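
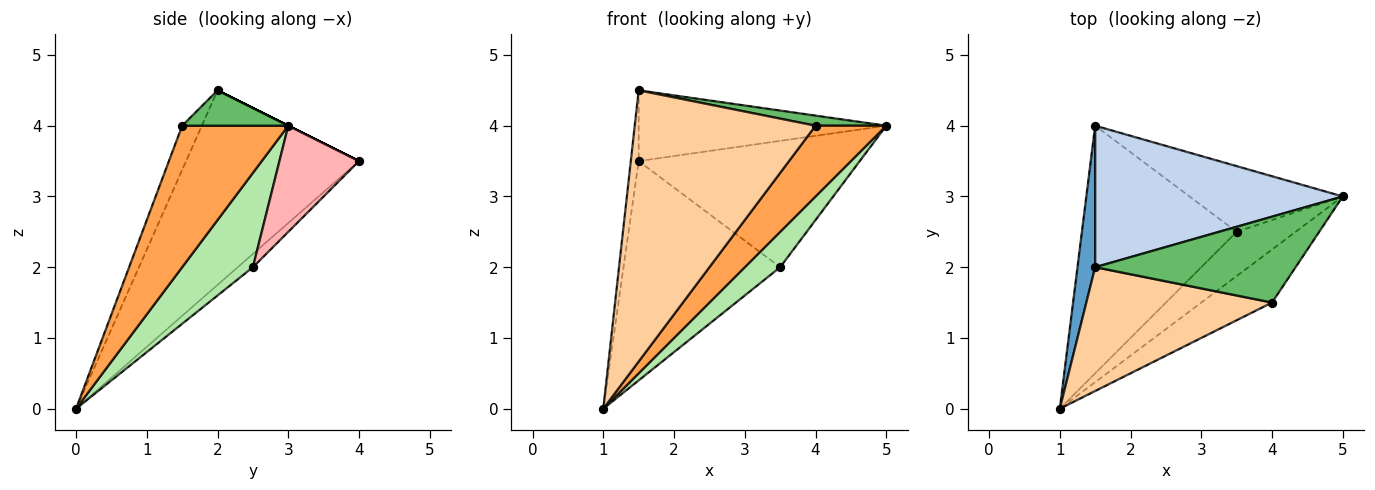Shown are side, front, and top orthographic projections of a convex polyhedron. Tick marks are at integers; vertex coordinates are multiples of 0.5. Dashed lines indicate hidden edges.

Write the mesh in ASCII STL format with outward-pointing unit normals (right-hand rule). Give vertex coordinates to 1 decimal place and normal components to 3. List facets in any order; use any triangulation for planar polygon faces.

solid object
 facet normal -0.995 0.045 0.090
  outer loop
   vertex 1.5 2.0 4.5
   vertex 1.5 4.0 3.5
   vertex 1.0 0.0 0.0
  endloop
 endfacet
 facet normal 0.000 0.447 0.894
  outer loop
   vertex 1.5 2.0 4.5
   vertex 5.0 3.0 4.0
   vertex 1.5 4.0 3.5
  endloop
 endfacet
 facet normal 0.768 -0.512 -0.384
  outer loop
   vertex 4.0 1.5 4.0
   vertex 1.0 0.0 0.0
   vertex 5.0 3.0 4.0
  endloop
 endfacet
 facet normal -0.098 -0.905 0.413
  outer loop
   vertex 4.0 1.5 4.0
   vertex 1.5 2.0 4.5
   vertex 1.0 0.0 0.0
  endloop
 endfacet
 facet normal 0.173 -0.115 0.978
  outer loop
   vertex 4.0 1.5 4.0
   vertex 5.0 3.0 4.0
   vertex 1.5 2.0 4.5
  endloop
 endfacet
 facet normal 0.781 -0.390 -0.488
  outer loop
   vertex 3.5 2.5 2.0
   vertex 5.0 3.0 4.0
   vertex 1.0 0.0 0.0
  endloop
 endfacet
 facet normal -0.064 0.662 -0.747
  outer loop
   vertex 3.5 2.5 2.0
   vertex 1.0 0.0 0.0
   vertex 1.5 4.0 3.5
  endloop
 endfacet
 facet normal 0.304 0.845 -0.439
  outer loop
   vertex 3.5 2.5 2.0
   vertex 1.5 4.0 3.5
   vertex 5.0 3.0 4.0
  endloop
 endfacet
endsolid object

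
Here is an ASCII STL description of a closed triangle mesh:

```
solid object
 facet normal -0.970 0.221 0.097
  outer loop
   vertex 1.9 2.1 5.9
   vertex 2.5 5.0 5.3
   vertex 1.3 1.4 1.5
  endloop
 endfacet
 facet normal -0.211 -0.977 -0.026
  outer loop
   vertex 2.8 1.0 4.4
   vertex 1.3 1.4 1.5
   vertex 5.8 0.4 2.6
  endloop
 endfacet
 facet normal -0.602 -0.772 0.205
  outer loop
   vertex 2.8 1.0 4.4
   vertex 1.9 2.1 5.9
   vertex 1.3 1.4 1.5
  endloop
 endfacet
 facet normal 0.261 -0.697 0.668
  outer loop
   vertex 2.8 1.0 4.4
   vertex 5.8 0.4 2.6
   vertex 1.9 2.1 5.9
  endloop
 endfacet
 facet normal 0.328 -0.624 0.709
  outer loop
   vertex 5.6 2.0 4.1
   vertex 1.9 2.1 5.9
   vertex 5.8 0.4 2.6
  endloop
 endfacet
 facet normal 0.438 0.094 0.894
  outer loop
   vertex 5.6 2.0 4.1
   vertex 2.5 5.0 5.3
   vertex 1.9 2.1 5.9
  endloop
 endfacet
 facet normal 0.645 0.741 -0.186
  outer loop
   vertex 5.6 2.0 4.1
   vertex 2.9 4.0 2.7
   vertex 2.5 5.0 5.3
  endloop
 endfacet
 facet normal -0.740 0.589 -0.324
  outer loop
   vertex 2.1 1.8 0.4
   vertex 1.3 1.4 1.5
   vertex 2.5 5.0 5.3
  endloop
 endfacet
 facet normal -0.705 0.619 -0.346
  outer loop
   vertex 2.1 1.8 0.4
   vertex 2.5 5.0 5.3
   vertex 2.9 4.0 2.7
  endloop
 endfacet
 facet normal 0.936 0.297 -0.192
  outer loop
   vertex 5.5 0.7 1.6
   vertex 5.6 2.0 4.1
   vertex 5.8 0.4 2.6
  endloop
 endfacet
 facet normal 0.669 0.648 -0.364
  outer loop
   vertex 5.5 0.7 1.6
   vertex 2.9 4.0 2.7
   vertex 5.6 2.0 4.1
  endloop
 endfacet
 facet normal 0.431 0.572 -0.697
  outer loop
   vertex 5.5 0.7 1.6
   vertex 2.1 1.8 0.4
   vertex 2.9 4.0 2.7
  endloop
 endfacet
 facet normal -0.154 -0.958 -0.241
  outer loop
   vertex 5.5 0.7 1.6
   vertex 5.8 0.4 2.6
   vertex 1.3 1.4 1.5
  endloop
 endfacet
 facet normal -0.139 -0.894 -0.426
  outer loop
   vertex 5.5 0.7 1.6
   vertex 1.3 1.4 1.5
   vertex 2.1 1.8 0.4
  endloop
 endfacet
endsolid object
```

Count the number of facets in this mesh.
14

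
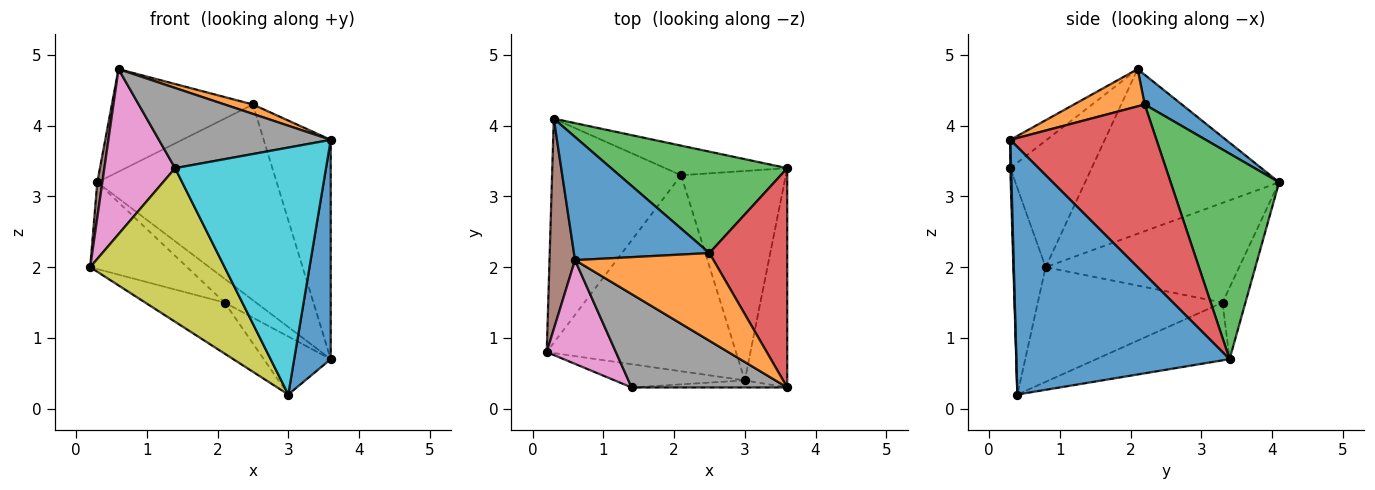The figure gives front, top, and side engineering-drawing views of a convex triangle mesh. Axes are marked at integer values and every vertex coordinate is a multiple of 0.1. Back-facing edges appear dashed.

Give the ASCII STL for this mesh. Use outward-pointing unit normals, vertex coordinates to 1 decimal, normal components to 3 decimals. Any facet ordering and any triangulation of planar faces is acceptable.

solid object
 facet normal 0.972 -0.167 -0.167
  outer loop
   vertex 3.0 0.4 0.2
   vertex 3.6 3.4 0.7
   vertex 3.6 0.3 3.8
  endloop
 endfacet
 facet normal -0.584 0.293 -0.757
  outer loop
   vertex 2.1 3.3 1.5
   vertex 0.2 0.8 2.0
   vertex 0.3 4.1 3.2
  endloop
 endfacet
 facet normal -0.416 0.570 -0.709
  outer loop
   vertex 2.1 3.3 1.5
   vertex 0.3 4.1 3.2
   vertex 3.6 3.4 0.7
  endloop
 endfacet
 facet normal -0.506 0.217 -0.835
  outer loop
   vertex 2.1 3.3 1.5
   vertex 3.0 0.4 0.2
   vertex 0.2 0.8 2.0
  endloop
 endfacet
 facet normal -0.470 0.236 -0.851
  outer loop
   vertex 2.1 3.3 1.5
   vertex 3.6 3.4 0.7
   vertex 3.0 0.4 0.2
  endloop
 endfacet
 facet normal -0.988 -0.026 0.153
  outer loop
   vertex 0.6 2.1 4.8
   vertex 0.3 4.1 3.2
   vertex 0.2 0.8 2.0
  endloop
 endfacet
 facet normal -0.698 -0.607 0.381
  outer loop
   vertex 1.4 0.3 3.4
   vertex 0.6 2.1 4.8
   vertex 0.2 0.8 2.0
  endloop
 endfacet
 facet normal -0.137 -0.645 0.752
  outer loop
   vertex 1.4 0.3 3.4
   vertex 3.6 0.3 3.8
   vertex 0.6 2.1 4.8
  endloop
 endfacet
 facet normal -0.231 -0.962 -0.146
  outer loop
   vertex 1.4 0.3 3.4
   vertex 0.2 0.8 2.0
   vertex 3.0 0.4 0.2
  endloop
 endfacet
 facet normal 0.005 -1.000 -0.029
  outer loop
   vertex 1.4 0.3 3.4
   vertex 3.0 0.4 0.2
   vertex 3.6 0.3 3.8
  endloop
 endfacet
 facet normal 0.166 0.631 0.758
  outer loop
   vertex 2.5 2.2 4.3
   vertex 0.3 4.1 3.2
   vertex 0.6 2.1 4.8
  endloop
 endfacet
 facet normal 0.258 -0.103 0.961
  outer loop
   vertex 2.5 2.2 4.3
   vertex 0.6 2.1 4.8
   vertex 3.6 0.3 3.8
  endloop
 endfacet
 facet normal 0.473 0.782 0.405
  outer loop
   vertex 2.5 2.2 4.3
   vertex 3.6 3.4 0.7
   vertex 0.3 4.1 3.2
  endloop
 endfacet
 facet normal 0.839 0.385 0.385
  outer loop
   vertex 2.5 2.2 4.3
   vertex 3.6 0.3 3.8
   vertex 3.6 3.4 0.7
  endloop
 endfacet
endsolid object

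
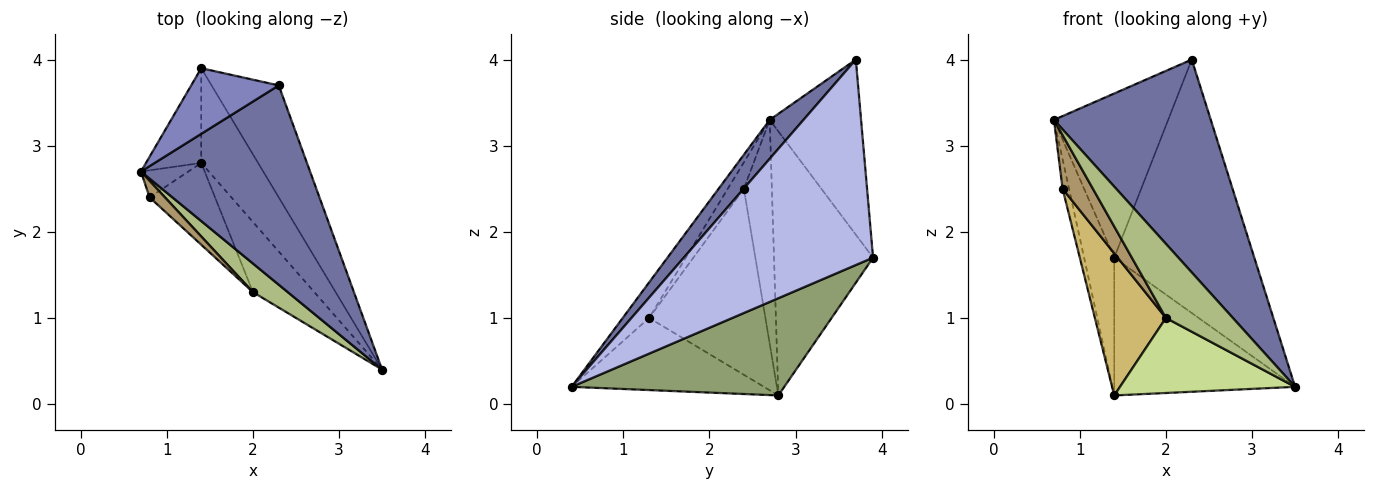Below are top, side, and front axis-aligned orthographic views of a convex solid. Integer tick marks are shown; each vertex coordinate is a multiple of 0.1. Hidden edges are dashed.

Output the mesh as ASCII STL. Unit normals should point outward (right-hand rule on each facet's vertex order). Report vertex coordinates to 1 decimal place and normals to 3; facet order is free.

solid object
 facet normal 0.155 -0.721 0.675
  outer loop
   vertex 2.3 3.7 4.0
   vertex 0.7 2.7 3.3
   vertex 3.5 0.4 0.2
  endloop
 endfacet
 facet normal -0.596 0.745 0.298
  outer loop
   vertex 1.4 3.9 1.7
   vertex 0.7 2.7 3.3
   vertex 2.3 3.7 4.0
  endloop
 endfacet
 facet normal -0.938 0.285 -0.196
  outer loop
   vertex 1.4 3.9 1.7
   vertex 1.4 2.8 0.1
   vertex 0.7 2.7 3.3
  endloop
 endfacet
 facet normal 0.777 0.575 -0.254
  outer loop
   vertex 1.4 3.9 1.7
   vertex 2.3 3.7 4.0
   vertex 3.5 0.4 0.2
  endloop
 endfacet
 facet normal 0.696 0.592 -0.407
  outer loop
   vertex 1.4 3.9 1.7
   vertex 3.5 0.4 0.2
   vertex 1.4 2.8 0.1
  endloop
 endfacet
 facet normal -0.345 -0.876 0.338
  outer loop
   vertex 2.0 1.3 1.0
   vertex 3.5 0.4 0.2
   vertex 0.7 2.7 3.3
  endloop
 endfacet
 facet normal -0.626 -0.570 -0.532
  outer loop
   vertex 2.0 1.3 1.0
   vertex 1.4 2.8 0.1
   vertex 3.5 0.4 0.2
  endloop
 endfacet
 facet normal -0.954 0.220 -0.202
  outer loop
   vertex 0.8 2.4 2.5
   vertex 0.7 2.7 3.3
   vertex 1.4 2.8 0.1
  endloop
 endfacet
 facet normal -0.452 -0.852 0.263
  outer loop
   vertex 0.8 2.4 2.5
   vertex 2.0 1.3 1.0
   vertex 0.7 2.7 3.3
  endloop
 endfacet
 facet normal -0.817 -0.499 -0.288
  outer loop
   vertex 0.8 2.4 2.5
   vertex 1.4 2.8 0.1
   vertex 2.0 1.3 1.0
  endloop
 endfacet
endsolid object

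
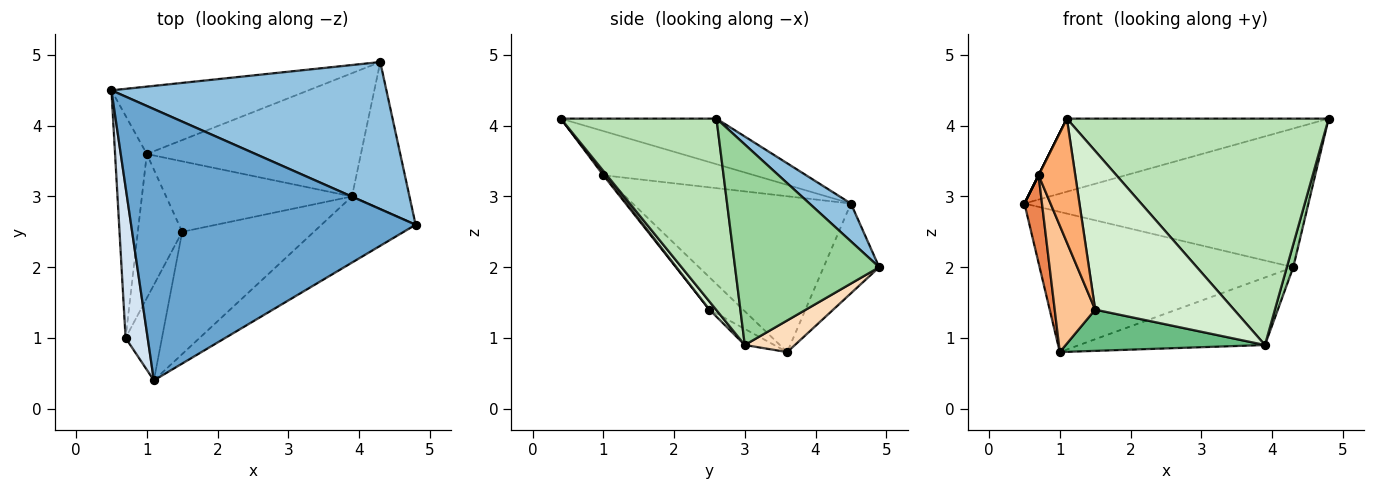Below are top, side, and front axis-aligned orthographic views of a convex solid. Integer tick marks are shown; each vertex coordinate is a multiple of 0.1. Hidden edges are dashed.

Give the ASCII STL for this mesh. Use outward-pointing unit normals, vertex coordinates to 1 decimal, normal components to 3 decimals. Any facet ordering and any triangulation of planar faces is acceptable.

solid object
 facet normal -0.153 0.257 0.954
  outer loop
   vertex 1.1 0.4 4.1
   vertex 4.8 2.6 4.1
   vertex 0.5 4.5 2.9
  endloop
 endfacet
 facet normal 0.100 0.683 0.724
  outer loop
   vertex 4.3 4.9 2.0
   vertex 0.5 4.5 2.9
   vertex 4.8 2.6 4.1
  endloop
 endfacet
 facet normal -0.194 0.884 -0.425
  outer loop
   vertex 4.3 4.9 2.0
   vertex 1.0 3.6 0.8
   vertex 0.5 4.5 2.9
  endloop
 endfacet
 facet normal -0.894 0.000 0.447
  outer loop
   vertex 0.7 1.0 3.3
   vertex 1.1 0.4 4.1
   vertex 0.5 4.5 2.9
  endloop
 endfacet
 facet normal -0.977 -0.079 -0.199
  outer loop
   vertex 0.7 1.0 3.3
   vertex 0.5 4.5 2.9
   vertex 1.0 3.6 0.8
  endloop
 endfacet
 facet normal 0.034 -0.791 -0.610
  outer loop
   vertex 1.5 2.5 1.4
   vertex 1.1 0.4 4.1
   vertex 0.7 1.0 3.3
  endloop
 endfacet
 facet normal -0.481 -0.578 -0.659
  outer loop
   vertex 1.5 2.5 1.4
   vertex 0.7 1.0 3.3
   vertex 1.0 3.6 0.8
  endloop
 endfacet
 facet normal 0.129 0.476 -0.870
  outer loop
   vertex 3.9 3.0 0.9
   vertex 1.0 3.6 0.8
   vertex 4.3 4.9 2.0
  endloop
 endfacet
 facet normal -0.074 -0.503 -0.861
  outer loop
   vertex 3.9 3.0 0.9
   vertex 1.5 2.5 1.4
   vertex 1.0 3.6 0.8
  endloop
 endfacet
 facet normal 0.960 -0.043 -0.275
  outer loop
   vertex 3.9 3.0 0.9
   vertex 4.3 4.9 2.0
   vertex 4.8 2.6 4.1
  endloop
 endfacet
 facet normal 0.496 -0.834 -0.244
  outer loop
   vertex 3.9 3.0 0.9
   vertex 4.8 2.6 4.1
   vertex 1.1 0.4 4.1
  endloop
 endfacet
 facet normal 0.038 -0.791 -0.610
  outer loop
   vertex 3.9 3.0 0.9
   vertex 1.1 0.4 4.1
   vertex 1.5 2.5 1.4
  endloop
 endfacet
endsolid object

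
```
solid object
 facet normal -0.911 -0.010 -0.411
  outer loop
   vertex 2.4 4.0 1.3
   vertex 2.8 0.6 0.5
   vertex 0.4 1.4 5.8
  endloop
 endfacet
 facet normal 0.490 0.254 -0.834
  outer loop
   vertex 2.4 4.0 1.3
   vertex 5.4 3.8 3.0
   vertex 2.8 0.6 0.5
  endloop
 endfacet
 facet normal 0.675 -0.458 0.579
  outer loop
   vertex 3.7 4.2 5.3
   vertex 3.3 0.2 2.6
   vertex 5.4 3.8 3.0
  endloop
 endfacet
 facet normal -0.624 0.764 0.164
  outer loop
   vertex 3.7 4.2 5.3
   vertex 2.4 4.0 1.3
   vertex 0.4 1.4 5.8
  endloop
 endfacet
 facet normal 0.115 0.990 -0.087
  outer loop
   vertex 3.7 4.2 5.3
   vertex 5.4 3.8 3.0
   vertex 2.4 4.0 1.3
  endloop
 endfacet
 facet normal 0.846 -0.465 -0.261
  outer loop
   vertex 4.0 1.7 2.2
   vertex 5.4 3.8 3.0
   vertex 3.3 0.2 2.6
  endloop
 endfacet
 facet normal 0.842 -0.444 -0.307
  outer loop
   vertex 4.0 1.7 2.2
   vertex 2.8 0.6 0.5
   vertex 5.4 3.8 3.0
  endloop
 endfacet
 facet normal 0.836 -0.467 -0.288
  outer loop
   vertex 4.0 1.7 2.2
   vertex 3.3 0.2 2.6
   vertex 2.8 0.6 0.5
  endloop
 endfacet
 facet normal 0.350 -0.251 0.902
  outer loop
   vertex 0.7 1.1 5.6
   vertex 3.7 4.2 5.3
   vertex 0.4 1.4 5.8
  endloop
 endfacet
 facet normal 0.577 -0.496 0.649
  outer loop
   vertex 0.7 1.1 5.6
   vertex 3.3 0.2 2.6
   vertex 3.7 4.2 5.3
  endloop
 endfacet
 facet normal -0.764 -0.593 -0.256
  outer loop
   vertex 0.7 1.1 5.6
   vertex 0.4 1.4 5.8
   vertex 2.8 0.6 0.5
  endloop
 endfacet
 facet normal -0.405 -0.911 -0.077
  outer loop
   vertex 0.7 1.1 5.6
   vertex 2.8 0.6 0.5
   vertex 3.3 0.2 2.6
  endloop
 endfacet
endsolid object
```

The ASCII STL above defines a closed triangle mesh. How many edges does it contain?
18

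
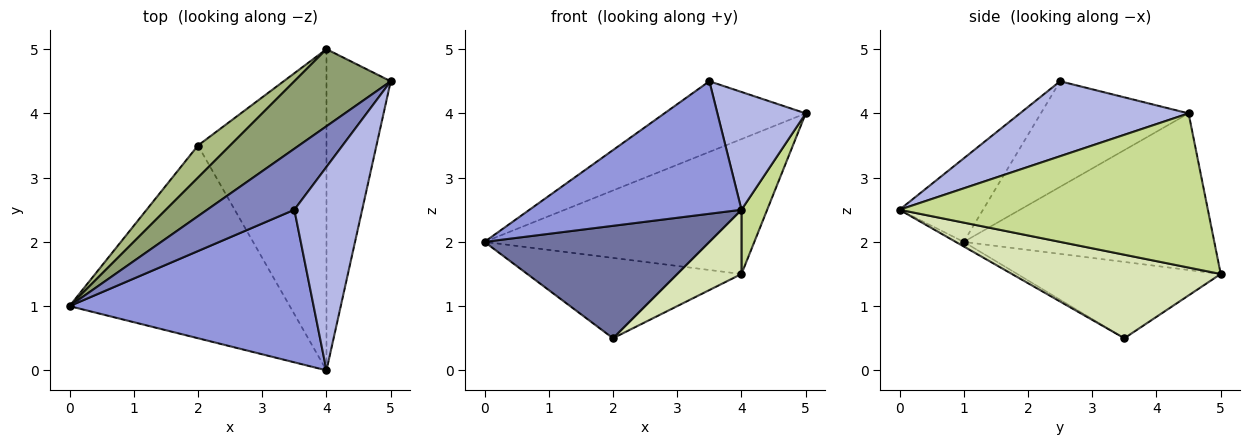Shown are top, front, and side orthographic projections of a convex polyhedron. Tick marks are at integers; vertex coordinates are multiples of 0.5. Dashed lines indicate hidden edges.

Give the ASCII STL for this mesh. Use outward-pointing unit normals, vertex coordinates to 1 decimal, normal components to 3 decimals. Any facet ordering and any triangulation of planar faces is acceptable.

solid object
 facet normal -0.018 -0.504 -0.864
  outer loop
   vertex 2.0 3.5 0.5
   vertex 4.0 0.0 2.5
   vertex 0.0 1.0 2.0
  endloop
 endfacet
 facet normal -0.620 0.594 0.513
  outer loop
   vertex 3.5 2.5 4.5
   vertex 5.0 4.5 4.0
   vertex 0.0 1.0 2.0
  endloop
 endfacet
 facet normal -0.250 -0.635 0.731
  outer loop
   vertex 3.5 2.5 4.5
   vertex 0.0 1.0 2.0
   vertex 4.0 0.0 2.5
  endloop
 endfacet
 facet normal 0.691 -0.362 0.625
  outer loop
   vertex 3.5 2.5 4.5
   vertex 4.0 0.0 2.5
   vertex 5.0 4.5 4.0
  endloop
 endfacet
 facet normal -0.628 0.676 0.386
  outer loop
   vertex 4.0 5.0 1.5
   vertex 0.0 1.0 2.0
   vertex 5.0 4.5 4.0
  endloop
 endfacet
 facet normal -0.661 0.696 0.279
  outer loop
   vertex 4.0 5.0 1.5
   vertex 2.0 3.5 0.5
   vertex 0.0 1.0 2.0
  endloop
 endfacet
 facet normal 0.920 -0.077 -0.383
  outer loop
   vertex 4.0 5.0 1.5
   vertex 5.0 4.5 4.0
   vertex 4.0 0.0 2.5
  endloop
 endfacet
 facet normal 0.537 -0.165 -0.827
  outer loop
   vertex 4.0 5.0 1.5
   vertex 4.0 0.0 2.5
   vertex 2.0 3.5 0.5
  endloop
 endfacet
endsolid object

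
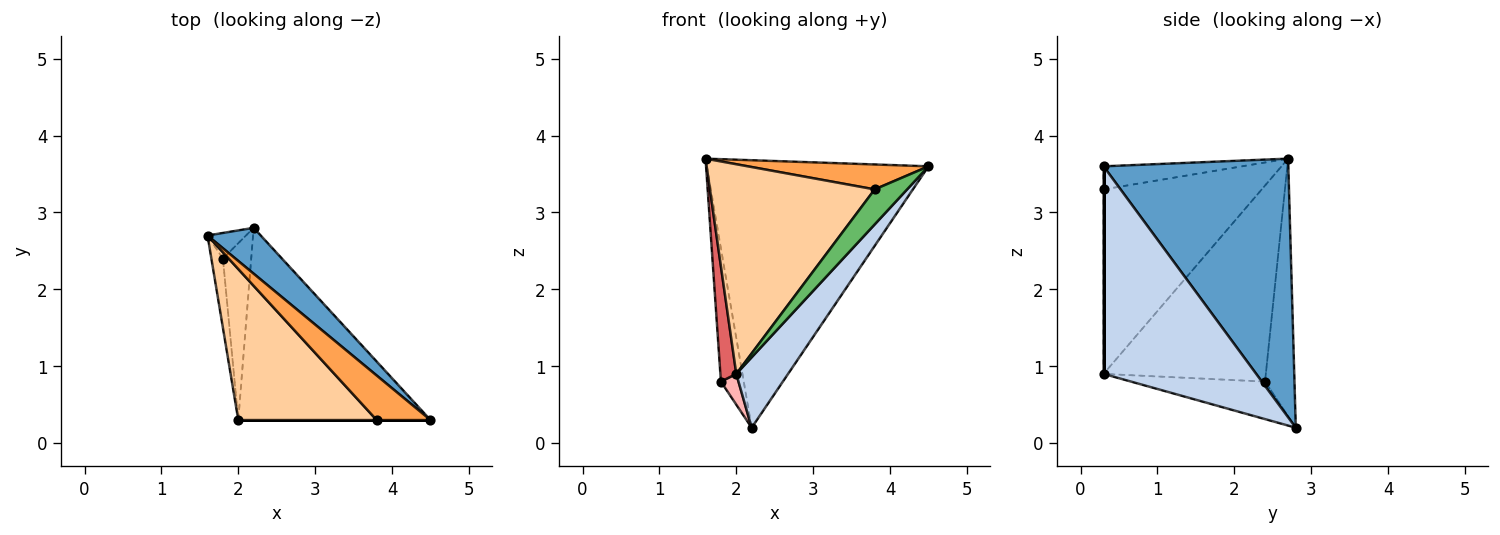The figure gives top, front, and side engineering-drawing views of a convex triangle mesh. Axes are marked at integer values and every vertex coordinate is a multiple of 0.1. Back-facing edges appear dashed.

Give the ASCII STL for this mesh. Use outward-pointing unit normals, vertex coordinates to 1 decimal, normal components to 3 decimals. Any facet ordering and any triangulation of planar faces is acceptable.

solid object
 facet normal 0.635 0.762 0.131
  outer loop
   vertex 2.2 2.8 0.2
   vertex 1.6 2.7 3.7
   vertex 4.5 0.3 3.6
  endloop
 endfacet
 facet normal 0.712 -0.242 -0.659
  outer loop
   vertex 2.0 0.3 0.9
   vertex 2.2 2.8 0.2
   vertex 4.5 0.3 3.6
  endloop
 endfacet
 facet normal -0.350 -0.457 0.817
  outer loop
   vertex 3.8 0.3 3.3
   vertex 4.5 0.3 3.6
   vertex 1.6 2.7 3.7
  endloop
 endfacet
 facet normal -0.615 -0.640 0.461
  outer loop
   vertex 3.8 0.3 3.3
   vertex 1.6 2.7 3.7
   vertex 2.0 0.3 0.9
  endloop
 endfacet
 facet normal 0.000 -1.000 0.000
  outer loop
   vertex 3.8 0.3 3.3
   vertex 2.0 0.3 0.9
   vertex 4.5 0.3 3.6
  endloop
 endfacet
 facet normal -0.785 0.609 -0.117
  outer loop
   vertex 1.8 2.4 0.8
   vertex 1.6 2.7 3.7
   vertex 2.2 2.8 0.2
  endloop
 endfacet
 facet normal -0.994 -0.097 -0.058
  outer loop
   vertex 1.8 2.4 0.8
   vertex 2.0 0.3 0.9
   vertex 1.6 2.7 3.7
  endloop
 endfacet
 facet normal -0.794 -0.104 -0.599
  outer loop
   vertex 1.8 2.4 0.8
   vertex 2.2 2.8 0.2
   vertex 2.0 0.3 0.9
  endloop
 endfacet
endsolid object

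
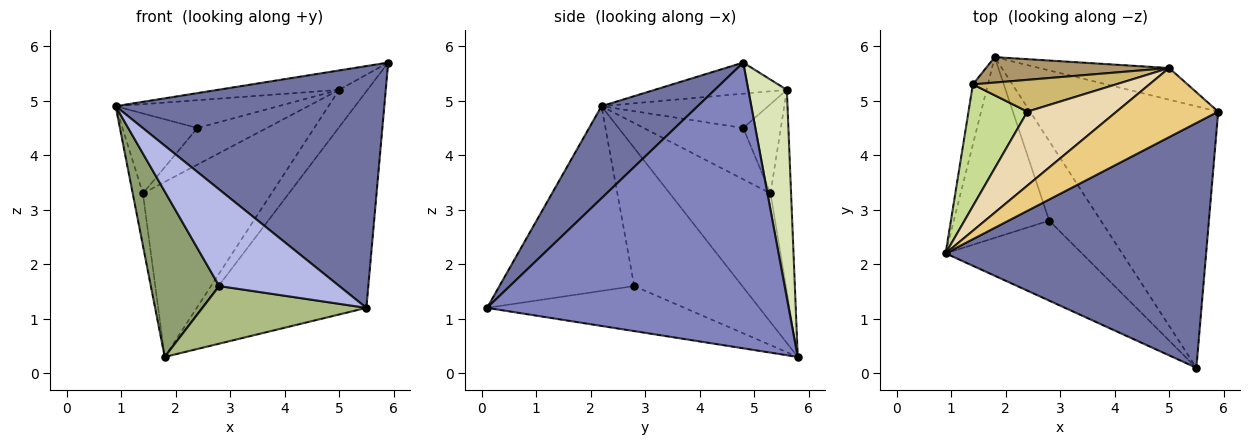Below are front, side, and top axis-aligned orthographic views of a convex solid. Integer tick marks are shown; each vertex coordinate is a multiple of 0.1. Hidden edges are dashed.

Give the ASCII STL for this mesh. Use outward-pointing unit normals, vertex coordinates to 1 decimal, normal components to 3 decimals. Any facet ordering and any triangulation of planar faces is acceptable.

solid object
 facet normal 0.244 -0.681 0.690
  outer loop
   vertex 5.5 0.1 1.2
   vertex 5.9 4.8 5.7
   vertex 0.9 2.2 4.9
  endloop
 endfacet
 facet normal 0.760 0.414 -0.500
  outer loop
   vertex 1.8 5.8 0.3
   vertex 5.9 4.8 5.7
   vertex 5.5 0.1 1.2
  endloop
 endfacet
 facet normal -0.988 0.100 -0.115
  outer loop
   vertex 1.4 5.3 3.3
   vertex 1.8 5.8 0.3
   vertex 0.9 2.2 4.9
  endloop
 endfacet
 facet normal -0.654 -0.583 -0.483
  outer loop
   vertex 2.8 2.8 1.6
   vertex 5.5 0.1 1.2
   vertex 0.9 2.2 4.9
  endloop
 endfacet
 facet normal -0.730 -0.462 -0.504
  outer loop
   vertex 2.8 2.8 1.6
   vertex 0.9 2.2 4.9
   vertex 1.8 5.8 0.3
  endloop
 endfacet
 facet normal -0.577 -0.479 -0.662
  outer loop
   vertex 2.8 2.8 1.6
   vertex 1.8 5.8 0.3
   vertex 5.5 0.1 1.2
  endloop
 endfacet
 facet normal -0.589 0.444 0.676
  outer loop
   vertex 2.4 4.8 4.5
   vertex 1.4 5.3 3.3
   vertex 0.9 2.2 4.9
  endloop
 endfacet
 facet normal 0.720 0.530 -0.449
  outer loop
   vertex 5.0 5.6 5.2
   vertex 5.9 4.8 5.7
   vertex 1.8 5.8 0.3
  endloop
 endfacet
 facet normal -0.156 0.977 0.142
  outer loop
   vertex 5.0 5.6 5.2
   vertex 1.8 5.8 0.3
   vertex 1.4 5.3 3.3
  endloop
 endfacet
 facet normal -0.378 0.699 0.607
  outer loop
   vertex 5.0 5.6 5.2
   vertex 1.4 5.3 3.3
   vertex 2.4 4.8 4.5
  endloop
 endfacet
 facet normal -0.283 0.259 0.924
  outer loop
   vertex 5.0 5.6 5.2
   vertex 0.9 2.2 4.9
   vertex 5.9 4.8 5.7
  endloop
 endfacet
 facet normal -0.339 0.331 0.881
  outer loop
   vertex 5.0 5.6 5.2
   vertex 2.4 4.8 4.5
   vertex 0.9 2.2 4.9
  endloop
 endfacet
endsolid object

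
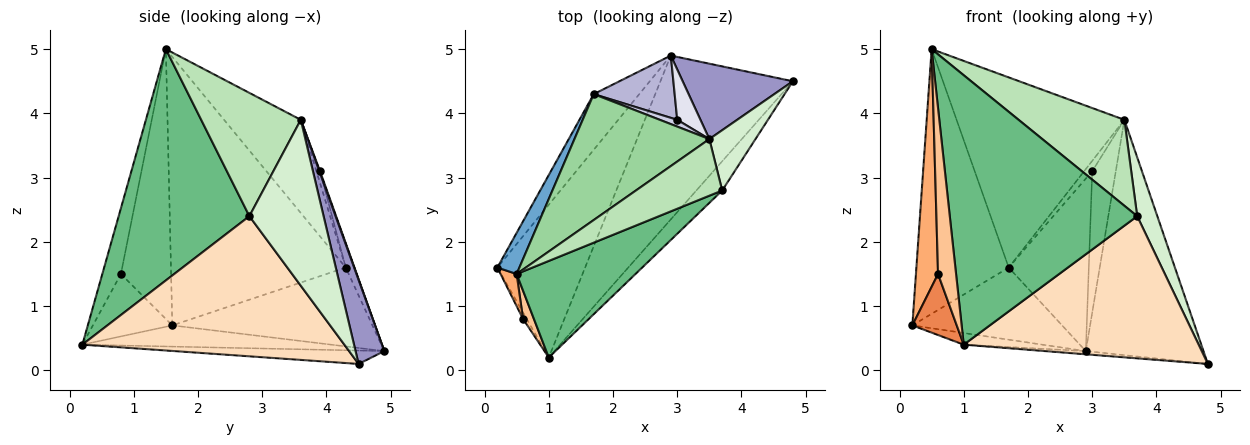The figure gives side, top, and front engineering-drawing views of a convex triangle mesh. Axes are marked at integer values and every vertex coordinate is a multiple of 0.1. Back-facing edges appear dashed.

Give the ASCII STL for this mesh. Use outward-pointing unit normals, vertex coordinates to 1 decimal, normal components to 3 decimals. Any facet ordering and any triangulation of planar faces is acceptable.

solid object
 facet normal -0.882 0.466 0.072
  outer loop
   vertex 1.7 4.3 1.6
   vertex 0.2 1.6 0.7
   vertex 0.5 1.5 5.0
  endloop
 endfacet
 facet normal -0.234 0.074 -0.969
  outer loop
   vertex 2.9 4.9 0.3
   vertex 1.0 0.2 0.4
   vertex 0.2 1.6 0.7
  endloop
 endfacet
 facet normal -0.101 0.020 -0.995
  outer loop
   vertex 2.9 4.9 0.3
   vertex 4.8 4.5 0.1
   vertex 1.0 0.2 0.4
  endloop
 endfacet
 facet normal -0.727 0.544 -0.420
  outer loop
   vertex 2.9 4.9 0.3
   vertex 0.2 1.6 0.7
   vertex 1.7 4.3 1.6
  endloop
 endfacet
 facet normal -0.872 -0.487 -0.051
  outer loop
   vertex 0.6 0.8 1.5
   vertex 0.2 1.6 0.7
   vertex 1.0 0.2 0.4
  endloop
 endfacet
 facet normal -0.914 -0.403 0.054
  outer loop
   vertex 0.6 0.8 1.5
   vertex 0.5 1.5 5.0
   vertex 0.2 1.6 0.7
  endloop
 endfacet
 facet normal -0.713 -0.691 0.118
  outer loop
   vertex 0.6 0.8 1.5
   vertex 1.0 0.2 0.4
   vertex 0.5 1.5 5.0
  endloop
 endfacet
 facet normal 0.738 -0.661 -0.136
  outer loop
   vertex 3.7 2.8 2.4
   vertex 1.0 0.2 0.4
   vertex 4.8 4.5 0.1
  endloop
 endfacet
 facet normal 0.549 -0.787 0.282
  outer loop
   vertex 3.7 2.8 2.4
   vertex 0.5 1.5 5.0
   vertex 1.0 0.2 0.4
  endloop
 endfacet
 facet normal -0.356 0.779 0.516
  outer loop
   vertex 3.5 3.6 3.9
   vertex 1.7 4.3 1.6
   vertex 0.5 1.5 5.0
  endloop
 endfacet
 facet normal 0.618 -0.656 0.433
  outer loop
   vertex 3.5 3.6 3.9
   vertex 0.5 1.5 5.0
   vertex 3.7 2.8 2.4
  endloop
 endfacet
 facet normal 0.932 -0.253 0.259
  outer loop
   vertex 3.5 3.6 3.9
   vertex 3.7 2.8 2.4
   vertex 4.8 4.5 0.1
  endloop
 endfacet
 facet normal 0.227 0.928 0.297
  outer loop
   vertex 3.5 3.6 3.9
   vertex 4.8 4.5 0.1
   vertex 2.9 4.9 0.3
  endloop
 endfacet
 facet normal -0.102 0.936 0.338
  outer loop
   vertex 3.0 3.9 3.1
   vertex 2.9 4.9 0.3
   vertex 1.7 4.3 1.6
  endloop
 endfacet
 facet normal -0.351 0.783 0.513
  outer loop
   vertex 3.0 3.9 3.1
   vertex 1.7 4.3 1.6
   vertex 3.5 3.6 3.9
  endloop
 endfacet
 facet normal 0.029 0.942 0.335
  outer loop
   vertex 3.0 3.9 3.1
   vertex 3.5 3.6 3.9
   vertex 2.9 4.9 0.3
  endloop
 endfacet
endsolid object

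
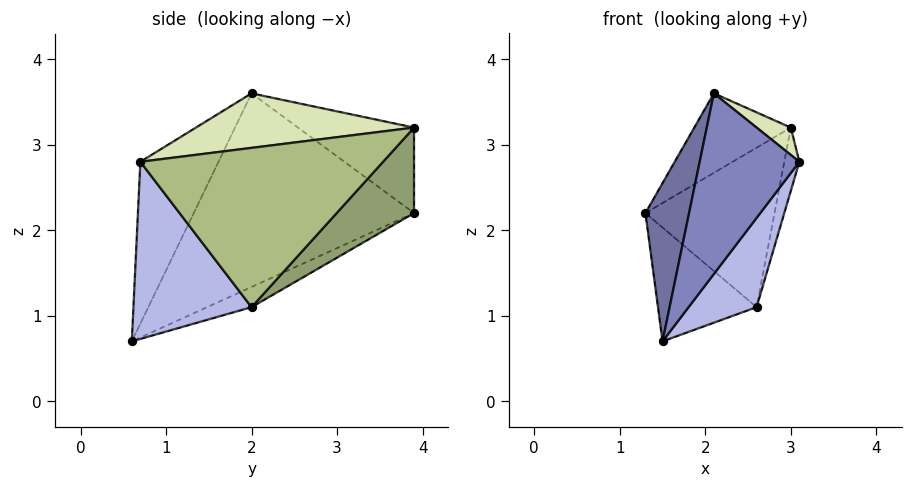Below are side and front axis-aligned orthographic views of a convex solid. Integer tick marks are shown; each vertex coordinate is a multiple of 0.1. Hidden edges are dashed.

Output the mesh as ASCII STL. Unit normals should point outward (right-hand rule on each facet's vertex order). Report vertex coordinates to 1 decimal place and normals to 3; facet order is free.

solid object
 facet normal -0.940 -0.186 0.285
  outer loop
   vertex 2.1 2.0 3.6
   vertex 1.3 3.9 2.2
   vertex 1.5 0.6 0.7
  endloop
 endfacet
 facet normal -0.550 -0.702 0.453
  outer loop
   vertex 2.1 2.0 3.6
   vertex 1.5 0.6 0.7
   vertex 3.1 0.7 2.8
  endloop
 endfacet
 facet normal -0.179 0.398 -0.900
  outer loop
   vertex 2.6 2.0 1.1
   vertex 1.5 0.6 0.7
   vertex 1.3 3.9 2.2
  endloop
 endfacet
 facet normal 0.731 -0.421 -0.537
  outer loop
   vertex 2.6 2.0 1.1
   vertex 3.1 0.7 2.8
   vertex 1.5 0.6 0.7
  endloop
 endfacet
 facet normal 0.387 0.646 -0.658
  outer loop
   vertex 3.0 3.9 3.2
   vertex 2.6 2.0 1.1
   vertex 1.3 3.9 2.2
  endloop
 endfacet
 facet normal 0.969 0.060 -0.239
  outer loop
   vertex 3.0 3.9 3.2
   vertex 3.1 0.7 2.8
   vertex 2.6 2.0 1.1
  endloop
 endfacet
 facet normal -0.467 0.389 0.794
  outer loop
   vertex 3.0 3.9 3.2
   vertex 1.3 3.9 2.2
   vertex 2.1 2.0 3.6
  endloop
 endfacet
 facet normal 0.551 -0.086 0.830
  outer loop
   vertex 3.0 3.9 3.2
   vertex 2.1 2.0 3.6
   vertex 3.1 0.7 2.8
  endloop
 endfacet
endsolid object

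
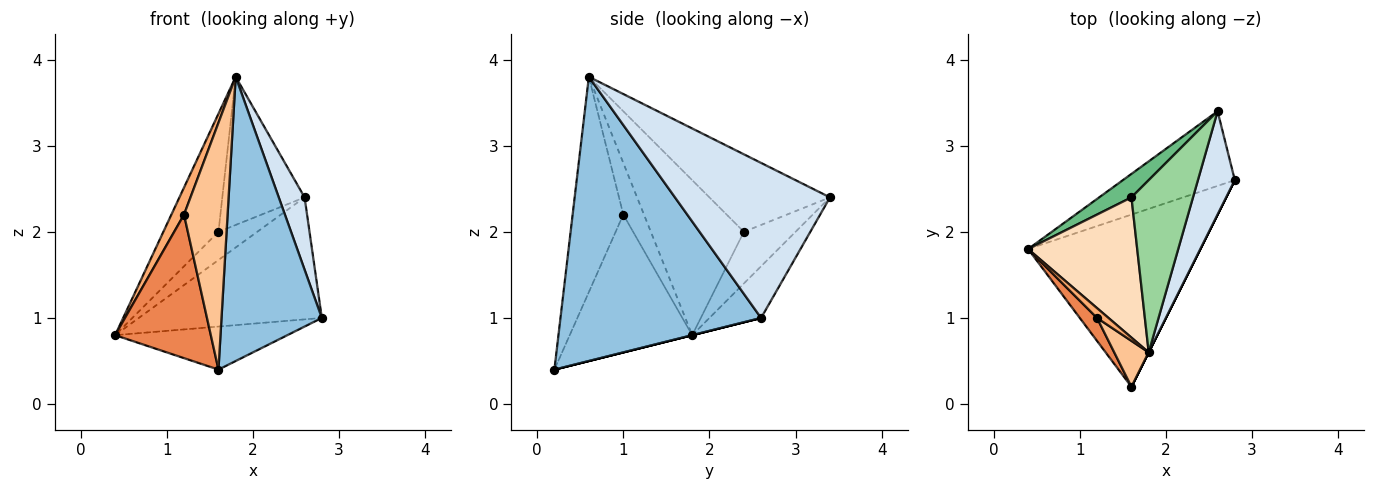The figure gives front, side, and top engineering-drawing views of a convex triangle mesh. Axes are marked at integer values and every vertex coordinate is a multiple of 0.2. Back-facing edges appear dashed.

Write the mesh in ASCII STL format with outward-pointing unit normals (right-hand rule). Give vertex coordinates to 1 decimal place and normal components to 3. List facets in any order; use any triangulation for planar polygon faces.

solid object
 facet normal 0.000 0.243 -0.970
  outer loop
   vertex 1.6 0.2 0.4
   vertex 0.4 1.8 0.8
   vertex 2.8 2.6 1.0
  endloop
 endfacet
 facet normal 0.894 -0.447 0.000
  outer loop
   vertex 1.8 0.6 3.8
   vertex 1.6 0.2 0.4
   vertex 2.8 2.6 1.0
  endloop
 endfacet
 facet normal -0.234 0.829 -0.507
  outer loop
   vertex 2.6 3.4 2.4
   vertex 2.8 2.6 1.0
   vertex 0.4 1.8 0.8
  endloop
 endfacet
 facet normal 0.960 -0.160 0.229
  outer loop
   vertex 2.6 3.4 2.4
   vertex 1.8 0.6 3.8
   vertex 2.8 2.6 1.0
  endloop
 endfacet
 facet normal -0.784 -0.613 0.098
  outer loop
   vertex 1.2 1.0 2.2
   vertex 0.4 1.8 0.8
   vertex 1.6 0.2 0.4
  endloop
 endfacet
 facet normal -0.838 -0.512 0.186
  outer loop
   vertex 1.2 1.0 2.2
   vertex 1.8 0.6 3.8
   vertex 0.4 1.8 0.8
  endloop
 endfacet
 facet normal -0.753 -0.647 0.120
  outer loop
   vertex 1.2 1.0 2.2
   vertex 1.6 0.2 0.4
   vertex 1.8 0.6 3.8
  endloop
 endfacet
 facet normal -0.736 0.436 0.518
  outer loop
   vertex 1.6 2.4 2.0
   vertex 0.4 1.8 0.8
   vertex 1.8 0.6 3.8
  endloop
 endfacet
 facet normal -0.716 0.537 0.447
  outer loop
   vertex 1.6 2.4 2.0
   vertex 2.6 3.4 2.4
   vertex 0.4 1.8 0.8
  endloop
 endfacet
 facet normal -0.691 0.471 0.548
  outer loop
   vertex 1.6 2.4 2.0
   vertex 1.8 0.6 3.8
   vertex 2.6 3.4 2.4
  endloop
 endfacet
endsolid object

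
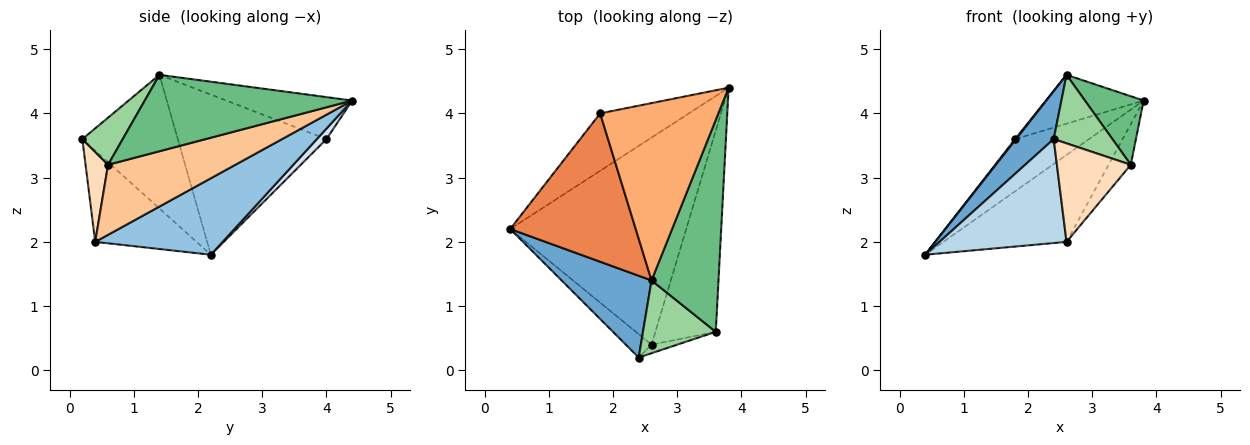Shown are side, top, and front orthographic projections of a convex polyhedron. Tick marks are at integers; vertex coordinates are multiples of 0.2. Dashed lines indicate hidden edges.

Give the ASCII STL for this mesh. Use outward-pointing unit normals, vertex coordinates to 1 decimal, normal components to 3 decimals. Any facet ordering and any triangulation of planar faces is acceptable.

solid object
 facet normal -0.788 -0.311 0.531
  outer loop
   vertex 2.6 1.4 4.6
   vertex 0.4 2.2 1.8
   vertex 2.4 0.2 3.6
  endloop
 endfacet
 facet normal 0.372 0.359 -0.856
  outer loop
   vertex 2.6 0.4 2.0
   vertex 0.4 2.2 1.8
   vertex 3.8 4.4 4.2
  endloop
 endfacet
 facet normal -0.614 -0.770 -0.173
  outer loop
   vertex 2.6 0.4 2.0
   vertex 2.4 0.2 3.6
   vertex 0.4 2.2 1.8
  endloop
 endfacet
 facet normal 0.087 0.670 -0.738
  outer loop
   vertex 1.8 4.0 3.6
   vertex 3.8 4.4 4.2
   vertex 0.4 2.2 1.8
  endloop
 endfacet
 facet normal -0.787 -0.005 0.617
  outer loop
   vertex 1.8 4.0 3.6
   vertex 0.4 2.2 1.8
   vertex 2.6 1.4 4.6
  endloop
 endfacet
 facet normal -0.324 0.251 0.912
  outer loop
   vertex 1.8 4.0 3.6
   vertex 2.6 1.4 4.6
   vertex 3.8 4.4 4.2
  endloop
 endfacet
 facet normal 0.751 0.131 -0.647
  outer loop
   vertex 3.6 0.6 3.2
   vertex 2.6 0.4 2.0
   vertex 3.8 4.4 4.2
  endloop
 endfacet
 facet normal 0.290 -0.953 -0.083
  outer loop
   vertex 3.6 0.6 3.2
   vertex 2.4 0.2 3.6
   vertex 2.6 0.4 2.0
  endloop
 endfacet
 facet normal 0.736 -0.208 0.645
  outer loop
   vertex 3.6 0.6 3.2
   vertex 3.8 4.4 4.2
   vertex 2.6 1.4 4.6
  endloop
 endfacet
 facet normal 0.426 -0.620 0.659
  outer loop
   vertex 3.6 0.6 3.2
   vertex 2.6 1.4 4.6
   vertex 2.4 0.2 3.6
  endloop
 endfacet
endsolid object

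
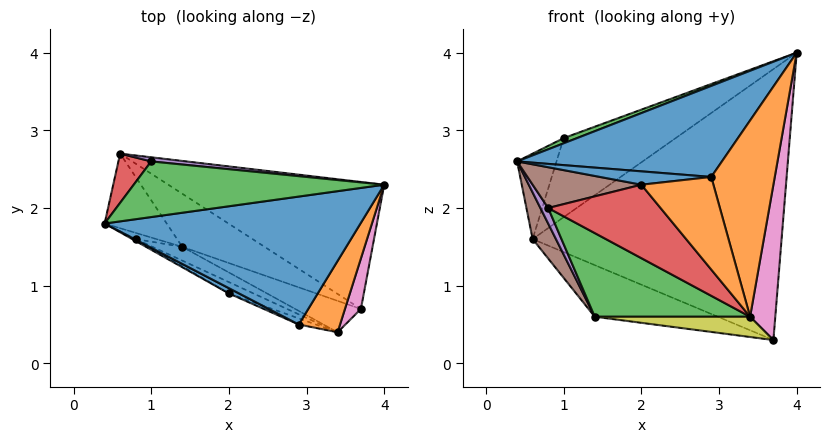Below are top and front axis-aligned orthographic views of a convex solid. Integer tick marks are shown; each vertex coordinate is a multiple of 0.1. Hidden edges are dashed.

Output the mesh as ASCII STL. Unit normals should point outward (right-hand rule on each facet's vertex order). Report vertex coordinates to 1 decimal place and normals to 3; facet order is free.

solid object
 facet normal -0.230 -0.564 0.793
  outer loop
   vertex 2.9 0.5 2.4
   vertex 4.0 2.3 4.0
   vertex 0.4 1.8 2.6
  endloop
 endfacet
 facet normal 0.721 -0.651 0.237
  outer loop
   vertex 2.9 0.5 2.4
   vertex 3.4 0.4 0.6
   vertex 4.0 2.3 4.0
  endloop
 endfacet
 facet normal -0.351 -0.087 0.933
  outer loop
   vertex 1.0 2.6 2.9
   vertex 0.4 1.8 2.6
   vertex 4.0 2.3 4.0
  endloop
 endfacet
 facet normal -0.815 0.503 0.289
  outer loop
   vertex 1.0 2.6 2.9
   vertex 0.6 2.7 1.6
   vertex 0.4 1.8 2.6
  endloop
 endfacet
 facet normal 0.081 0.995 0.052
  outer loop
   vertex 1.0 2.6 2.9
   vertex 4.0 2.3 4.0
   vertex 0.6 2.7 1.6
  endloop
 endfacet
 facet normal -0.880 -0.251 -0.402
  outer loop
   vertex 1.4 1.5 0.6
   vertex 0.4 1.8 2.6
   vertex 0.6 2.7 1.6
  endloop
 endfacet
 facet normal 0.783 -0.591 0.192
  outer loop
   vertex 3.7 0.7 0.3
   vertex 4.0 2.3 4.0
   vertex 3.4 0.4 0.6
  endloop
 endfacet
 facet normal 0.376 0.839 -0.393
  outer loop
   vertex 3.7 0.7 0.3
   vertex 0.6 2.7 1.6
   vertex 4.0 2.3 4.0
  endloop
 endfacet
 facet normal -0.286 -0.520 -0.805
  outer loop
   vertex 3.7 0.7 0.3
   vertex 3.4 0.4 0.6
   vertex 1.4 1.5 0.6
  endloop
 endfacet
 facet normal 0.147 0.689 -0.709
  outer loop
   vertex 3.7 0.7 0.3
   vertex 1.4 1.5 0.6
   vertex 0.6 2.7 1.6
  endloop
 endfacet
 facet normal -0.414 -0.847 0.335
  outer loop
   vertex 2.0 0.9 2.3
   vertex 2.9 0.5 2.4
   vertex 0.4 1.8 2.6
  endloop
 endfacet
 facet normal -0.400 -0.915 -0.060
  outer loop
   vertex 2.0 0.9 2.3
   vertex 3.4 0.4 0.6
   vertex 2.9 0.5 2.4
  endloop
 endfacet
 facet normal -0.477 -0.867 -0.142
  outer loop
   vertex 0.8 1.6 2.0
   vertex 1.4 1.5 0.6
   vertex 3.4 0.4 0.6
  endloop
 endfacet
 facet normal -0.474 -0.870 -0.134
  outer loop
   vertex 0.8 1.6 2.0
   vertex 3.4 0.4 0.6
   vertex 2.0 0.9 2.3
  endloop
 endfacet
 facet normal -0.715 -0.650 -0.260
  outer loop
   vertex 0.8 1.6 2.0
   vertex 0.4 1.8 2.6
   vertex 1.4 1.5 0.6
  endloop
 endfacet
 facet normal -0.496 -0.868 -0.041
  outer loop
   vertex 0.8 1.6 2.0
   vertex 2.0 0.9 2.3
   vertex 0.4 1.8 2.6
  endloop
 endfacet
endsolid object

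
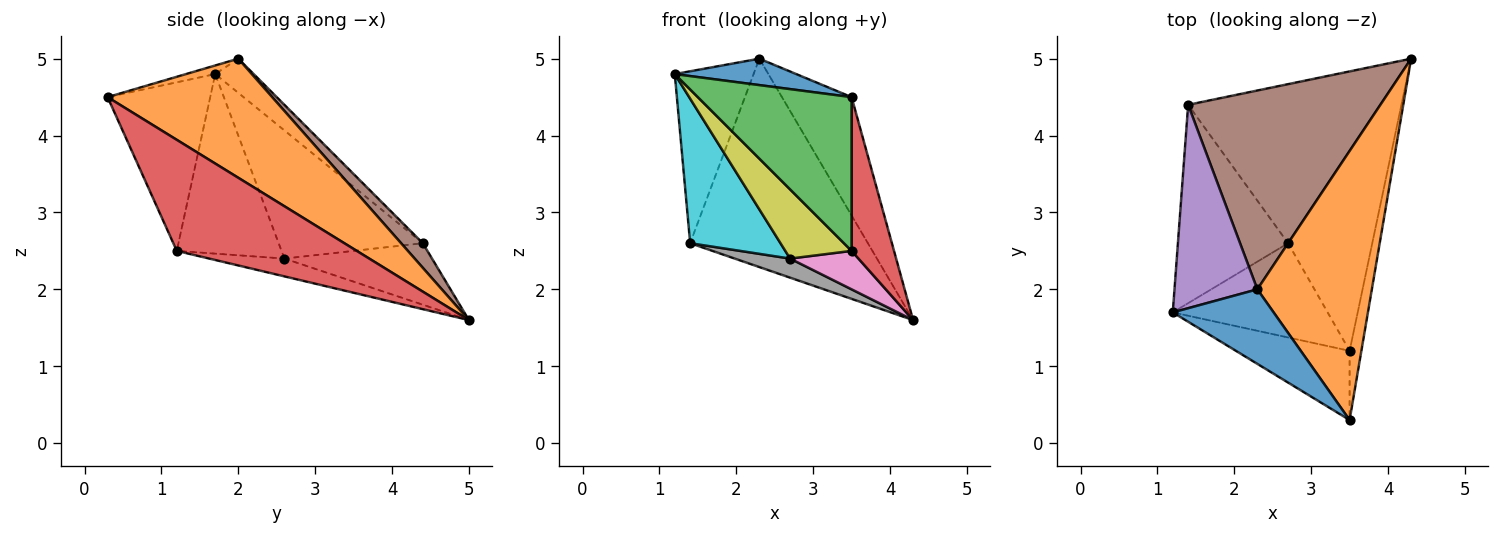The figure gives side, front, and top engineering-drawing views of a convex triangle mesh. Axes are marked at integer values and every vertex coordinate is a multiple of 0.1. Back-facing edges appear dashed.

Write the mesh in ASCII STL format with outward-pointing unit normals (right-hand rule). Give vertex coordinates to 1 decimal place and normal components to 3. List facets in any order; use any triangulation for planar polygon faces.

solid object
 facet normal -0.080 -0.333 0.940
  outer loop
   vertex 2.3 2.0 5.0
   vertex 1.2 1.7 4.8
   vertex 3.5 0.3 4.5
  endloop
 endfacet
 facet normal 0.689 0.292 0.663
  outer loop
   vertex 2.3 2.0 5.0
   vertex 3.5 0.3 4.5
   vertex 4.3 5.0 1.6
  endloop
 endfacet
 facet normal -0.520 -0.779 -0.351
  outer loop
   vertex 3.5 1.2 2.5
   vertex 3.5 0.3 4.5
   vertex 1.2 1.7 4.8
  endloop
 endfacet
 facet normal 0.968 -0.228 -0.103
  outer loop
   vertex 3.5 1.2 2.5
   vertex 4.3 5.0 1.6
   vertex 3.5 0.3 4.5
  endloop
 endfacet
 facet normal -0.300 0.616 0.728
  outer loop
   vertex 1.4 4.4 2.6
   vertex 1.2 1.7 4.8
   vertex 2.3 2.0 5.0
  endloop
 endfacet
 facet normal 0.088 0.721 0.688
  outer loop
   vertex 1.4 4.4 2.6
   vertex 2.3 2.0 5.0
   vertex 4.3 5.0 1.6
  endloop
 endfacet
 facet normal -0.203 -0.185 -0.961
  outer loop
   vertex 2.7 2.6 2.4
   vertex 4.3 5.0 1.6
   vertex 3.5 1.2 2.5
  endloop
 endfacet
 facet normal -0.303 -0.114 -0.946
  outer loop
   vertex 2.7 2.6 2.4
   vertex 1.4 4.4 2.6
   vertex 4.3 5.0 1.6
  endloop
 endfacet
 facet normal -0.683 -0.432 -0.589
  outer loop
   vertex 2.7 2.6 2.4
   vertex 3.5 1.2 2.5
   vertex 1.2 1.7 4.8
  endloop
 endfacet
 facet normal -0.685 -0.429 -0.589
  outer loop
   vertex 2.7 2.6 2.4
   vertex 1.2 1.7 4.8
   vertex 1.4 4.4 2.6
  endloop
 endfacet
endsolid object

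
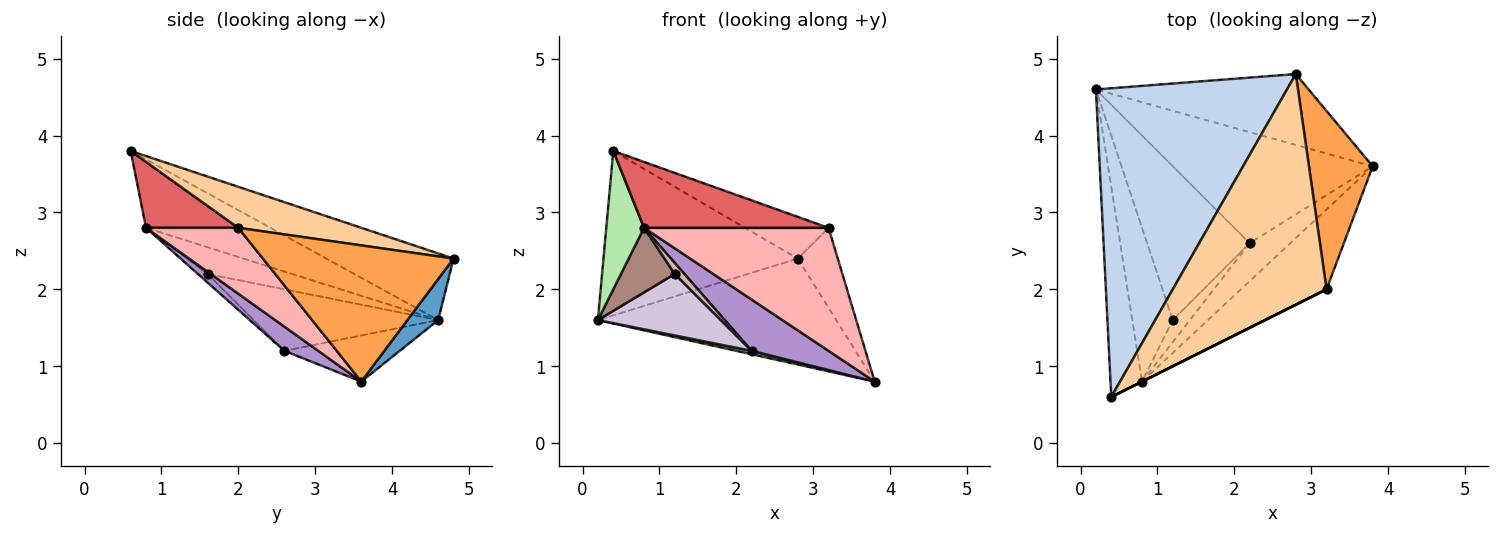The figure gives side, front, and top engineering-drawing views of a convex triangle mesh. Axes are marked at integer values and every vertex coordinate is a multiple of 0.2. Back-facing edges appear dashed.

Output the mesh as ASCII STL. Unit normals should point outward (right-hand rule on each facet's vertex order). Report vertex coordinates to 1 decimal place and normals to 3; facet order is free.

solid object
 facet normal 0.107 0.826 -0.553
  outer loop
   vertex 2.8 4.8 2.4
   vertex 3.8 3.6 0.8
   vertex 0.2 4.6 1.6
  endloop
 endfacet
 facet normal -0.294 0.449 0.844
  outer loop
   vertex 2.8 4.8 2.4
   vertex 0.2 4.6 1.6
   vertex 0.4 0.6 3.8
  endloop
 endfacet
 facet normal 0.890 0.187 0.416
  outer loop
   vertex 3.2 2.0 2.8
   vertex 3.8 3.6 0.8
   vertex 2.8 4.8 2.4
  endloop
 endfacet
 facet normal 0.254 0.172 0.952
  outer loop
   vertex 3.2 2.0 2.8
   vertex 2.8 4.8 2.4
   vertex 0.4 0.6 3.8
  endloop
 endfacet
 facet normal -0.225 -0.030 -0.974
  outer loop
   vertex 2.2 2.6 1.2
   vertex 0.2 4.6 1.6
   vertex 3.8 3.6 0.8
  endloop
 endfacet
 facet normal -0.876 -0.266 -0.403
  outer loop
   vertex 0.8 0.8 2.8
   vertex 0.4 0.6 3.8
   vertex 0.2 4.6 1.6
  endloop
 endfacet
 facet normal 0.447 -0.894 0.000
  outer loop
   vertex 0.8 0.8 2.8
   vertex 3.2 2.0 2.8
   vertex 0.4 0.6 3.8
  endloop
 endfacet
 facet normal 0.387 -0.773 -0.503
  outer loop
   vertex 0.8 0.8 2.8
   vertex 3.8 3.6 0.8
   vertex 3.2 2.0 2.8
  endloop
 endfacet
 facet normal 0.333 -0.758 -0.561
  outer loop
   vertex 0.8 0.8 2.8
   vertex 2.2 2.6 1.2
   vertex 3.8 3.6 0.8
  endloop
 endfacet
 facet normal -0.487 -0.324 -0.811
  outer loop
   vertex 1.2 1.6 2.2
   vertex 0.2 4.6 1.6
   vertex 2.2 2.6 1.2
  endloop
 endfacet
 facet normal -0.520 -0.331 -0.788
  outer loop
   vertex 1.2 1.6 2.2
   vertex 0.8 0.8 2.8
   vertex 0.2 4.6 1.6
  endloop
 endfacet
 facet normal -0.408 -0.408 -0.816
  outer loop
   vertex 1.2 1.6 2.2
   vertex 2.2 2.6 1.2
   vertex 0.8 0.8 2.8
  endloop
 endfacet
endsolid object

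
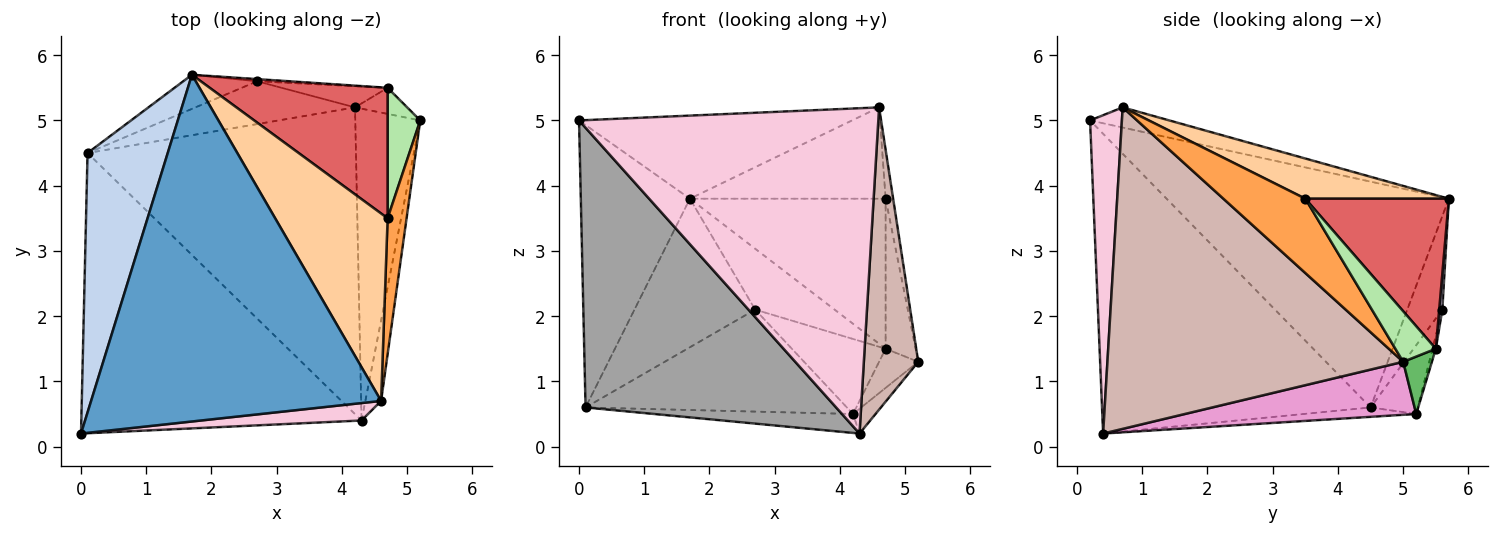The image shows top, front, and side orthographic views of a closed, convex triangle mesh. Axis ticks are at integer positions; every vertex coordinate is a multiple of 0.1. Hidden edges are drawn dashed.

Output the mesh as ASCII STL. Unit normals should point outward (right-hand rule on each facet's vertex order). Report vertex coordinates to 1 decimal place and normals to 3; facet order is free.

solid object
 facet normal -0.067 0.233 0.970
  outer loop
   vertex 4.6 0.7 5.2
   vertex 1.7 5.7 3.8
   vertex 0.0 0.2 5.0
  endloop
 endfacet
 facet normal -0.885 0.342 0.314
  outer loop
   vertex 0.1 4.5 0.6
   vertex 0.0 0.2 5.0
   vertex 1.7 5.7 3.8
  endloop
 endfacet
 facet normal 0.965 0.089 0.246
  outer loop
   vertex 4.7 3.5 3.8
   vertex 4.6 0.7 5.2
   vertex 5.2 5.0 1.3
  endloop
 endfacet
 facet normal 0.306 0.417 0.856
  outer loop
   vertex 4.7 3.5 3.8
   vertex 1.7 5.7 3.8
   vertex 4.6 0.7 5.2
  endloop
 endfacet
 facet normal 0.521 0.710 -0.474
  outer loop
   vertex 4.7 5.5 1.5
   vertex 5.2 5.0 1.3
   vertex 4.2 5.2 0.5
  endloop
 endfacet
 facet normal 0.713 0.529 0.460
  outer loop
   vertex 4.7 5.5 1.5
   vertex 4.7 3.5 3.8
   vertex 5.2 5.0 1.3
  endloop
 endfacet
 facet normal 0.484 0.660 0.574
  outer loop
   vertex 4.7 5.5 1.5
   vertex 1.7 5.7 3.8
   vertex 4.7 3.5 3.8
  endloop
 endfacet
 facet normal -0.272 0.938 -0.215
  outer loop
   vertex 2.7 5.6 2.1
   vertex 0.1 4.5 0.6
   vertex 1.7 5.7 3.8
  endloop
 endfacet
 facet normal -0.165 0.910 -0.382
  outer loop
   vertex 2.7 5.6 2.1
   vertex 4.2 5.2 0.5
   vertex 0.1 4.5 0.6
  endloop
 endfacet
 facet normal 0.039 0.999 -0.036
  outer loop
   vertex 2.7 5.6 2.1
   vertex 1.7 5.7 3.8
   vertex 4.7 5.5 1.5
  endloop
 endfacet
 facet normal -0.033 0.962 -0.272
  outer loop
   vertex 2.7 5.6 2.1
   vertex 4.7 5.5 1.5
   vertex 4.2 5.2 0.5
  endloop
 endfacet
 facet normal 0.982 -0.181 -0.048
  outer loop
   vertex 4.3 0.4 0.2
   vertex 5.2 5.0 1.3
   vertex 4.6 0.7 5.2
  endloop
 endfacet
 facet normal 0.631 0.061 -0.773
  outer loop
   vertex 4.3 0.4 0.2
   vertex 4.2 5.2 0.5
   vertex 5.2 5.0 1.3
  endloop
 endfacet
 facet normal 0.106 -0.993 0.053
  outer loop
   vertex 4.3 0.4 0.2
   vertex 4.6 0.7 5.2
   vertex 0.0 0.2 5.0
  endloop
 endfacet
 facet normal -0.604 -0.563 -0.564
  outer loop
   vertex 4.3 0.4 0.2
   vertex 0.0 0.2 5.0
   vertex 0.1 4.5 0.6
  endloop
 endfacet
 facet normal -0.035 0.062 -0.997
  outer loop
   vertex 4.3 0.4 0.2
   vertex 0.1 4.5 0.6
   vertex 4.2 5.2 0.5
  endloop
 endfacet
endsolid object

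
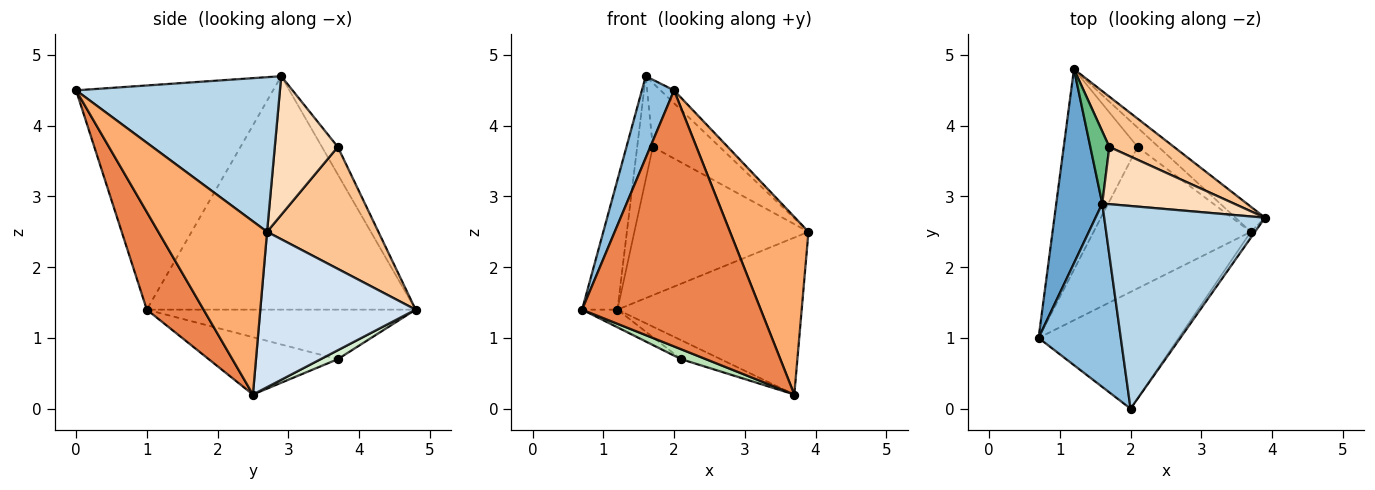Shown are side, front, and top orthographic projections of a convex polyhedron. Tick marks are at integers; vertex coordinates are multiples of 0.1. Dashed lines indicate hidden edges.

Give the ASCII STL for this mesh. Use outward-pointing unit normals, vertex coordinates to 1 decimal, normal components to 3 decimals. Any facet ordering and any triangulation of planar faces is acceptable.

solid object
 facet normal -0.973 0.128 0.192
  outer loop
   vertex 1.6 2.9 4.7
   vertex 1.2 4.8 1.4
   vertex 0.7 1.0 1.4
  endloop
 endfacet
 facet normal -0.928 -0.151 0.340
  outer loop
   vertex 2.0 0.0 4.5
   vertex 1.6 2.9 4.7
   vertex 0.7 1.0 1.4
  endloop
 endfacet
 facet normal 0.693 0.046 0.720
  outer loop
   vertex 2.0 0.0 4.5
   vertex 3.9 2.7 2.5
   vertex 1.6 2.9 4.7
  endloop
 endfacet
 facet normal 0.640 0.759 -0.122
  outer loop
   vertex 3.7 2.5 0.2
   vertex 1.2 4.8 1.4
   vertex 3.9 2.7 2.5
  endloop
 endfacet
 facet normal 0.278 -0.874 -0.398
  outer loop
   vertex 3.7 2.5 0.2
   vertex 2.0 0.0 4.5
   vertex 0.7 1.0 1.4
  endloop
 endfacet
 facet normal 0.811 -0.585 -0.020
  outer loop
   vertex 3.7 2.5 0.2
   vertex 3.9 2.7 2.5
   vertex 2.0 0.0 4.5
  endloop
 endfacet
 facet normal 0.518 0.810 0.275
  outer loop
   vertex 1.7 3.7 3.7
   vertex 3.9 2.7 2.5
   vertex 1.2 4.8 1.4
  endloop
 endfacet
 facet normal 0.575 0.610 0.545
  outer loop
   vertex 1.7 3.7 3.7
   vertex 1.6 2.9 4.7
   vertex 3.9 2.7 2.5
  endloop
 endfacet
 facet normal -0.639 0.630 0.440
  outer loop
   vertex 1.7 3.7 3.7
   vertex 1.2 4.8 1.4
   vertex 1.6 2.9 4.7
  endloop
 endfacet
 facet normal -0.555 0.073 -0.829
  outer loop
   vertex 2.1 3.7 0.7
   vertex 0.7 1.0 1.4
   vertex 1.2 4.8 1.4
  endloop
 endfacet
 facet normal -0.342 -0.066 -0.937
  outer loop
   vertex 2.1 3.7 0.7
   vertex 3.7 2.5 0.2
   vertex 0.7 1.0 1.4
  endloop
 endfacet
 facet normal 0.291 0.672 -0.682
  outer loop
   vertex 2.1 3.7 0.7
   vertex 1.2 4.8 1.4
   vertex 3.7 2.5 0.2
  endloop
 endfacet
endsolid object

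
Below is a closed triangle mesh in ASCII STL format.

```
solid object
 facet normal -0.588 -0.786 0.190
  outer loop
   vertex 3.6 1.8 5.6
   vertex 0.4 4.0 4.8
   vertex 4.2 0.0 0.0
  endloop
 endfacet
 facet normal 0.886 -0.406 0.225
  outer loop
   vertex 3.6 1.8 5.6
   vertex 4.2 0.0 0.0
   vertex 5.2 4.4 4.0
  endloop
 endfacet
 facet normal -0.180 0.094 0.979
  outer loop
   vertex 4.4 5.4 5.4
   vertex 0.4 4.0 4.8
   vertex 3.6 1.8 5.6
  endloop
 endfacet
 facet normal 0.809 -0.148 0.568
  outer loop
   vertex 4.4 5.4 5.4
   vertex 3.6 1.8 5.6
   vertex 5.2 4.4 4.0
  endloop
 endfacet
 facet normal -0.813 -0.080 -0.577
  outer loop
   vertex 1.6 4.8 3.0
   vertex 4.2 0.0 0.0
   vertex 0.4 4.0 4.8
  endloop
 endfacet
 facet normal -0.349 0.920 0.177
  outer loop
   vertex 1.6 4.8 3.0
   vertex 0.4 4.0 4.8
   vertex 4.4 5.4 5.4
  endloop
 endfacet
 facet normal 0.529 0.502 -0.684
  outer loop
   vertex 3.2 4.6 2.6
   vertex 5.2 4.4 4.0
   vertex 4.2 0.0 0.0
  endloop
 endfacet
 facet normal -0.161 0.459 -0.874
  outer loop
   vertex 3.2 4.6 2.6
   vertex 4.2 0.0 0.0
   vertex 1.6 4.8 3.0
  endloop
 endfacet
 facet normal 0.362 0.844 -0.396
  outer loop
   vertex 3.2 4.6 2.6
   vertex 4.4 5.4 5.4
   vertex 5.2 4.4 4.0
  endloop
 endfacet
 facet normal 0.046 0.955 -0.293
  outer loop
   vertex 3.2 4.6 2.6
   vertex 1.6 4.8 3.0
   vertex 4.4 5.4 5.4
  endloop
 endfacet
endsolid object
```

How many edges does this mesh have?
15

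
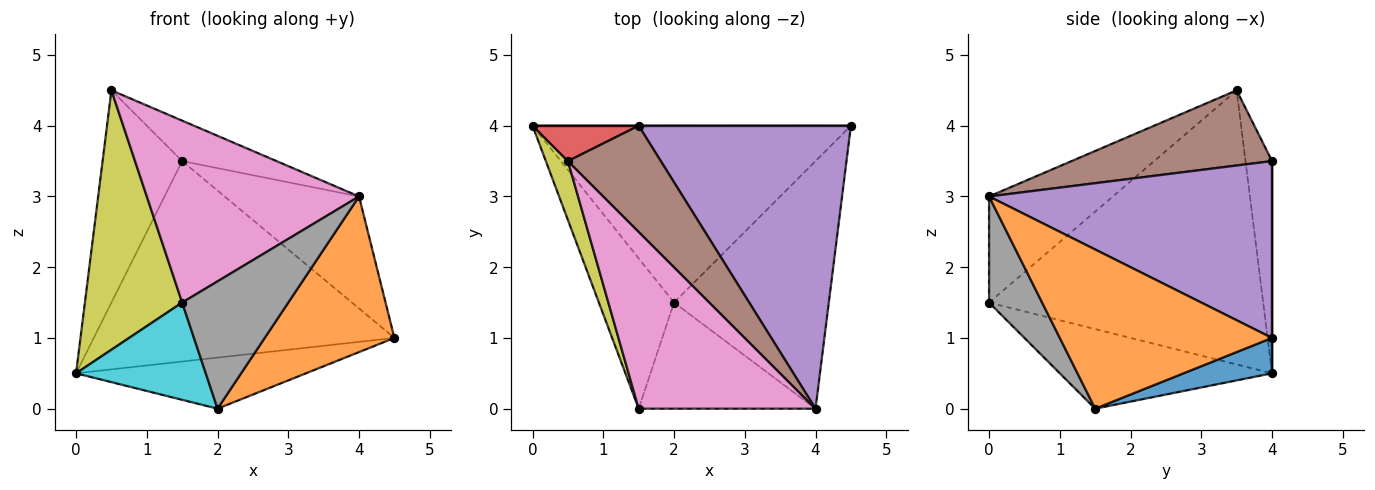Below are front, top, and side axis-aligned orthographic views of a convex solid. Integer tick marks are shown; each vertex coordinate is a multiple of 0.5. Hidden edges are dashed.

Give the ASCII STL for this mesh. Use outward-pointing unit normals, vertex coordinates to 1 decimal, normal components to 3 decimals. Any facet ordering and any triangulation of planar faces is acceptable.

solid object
 facet normal 0.106 0.276 -0.955
  outer loop
   vertex 2.0 1.5 0.0
   vertex 0.0 4.0 0.5
   vertex 4.5 4.0 1.0
  endloop
 endfacet
 facet normal 0.657 -0.401 -0.638
  outer loop
   vertex 2.0 1.5 0.0
   vertex 4.5 4.0 1.0
   vertex 4.0 0.0 3.0
  endloop
 endfacet
 facet normal 0.000 1.000 0.000
  outer loop
   vertex 1.5 4.0 3.5
   vertex 4.5 4.0 1.0
   vertex 0.0 4.0 0.5
  endloop
 endfacet
 facet normal -0.312 0.937 0.156
  outer loop
   vertex 1.5 4.0 3.5
   vertex 0.0 4.0 0.5
   vertex 0.5 3.5 4.5
  endloop
 endfacet
 facet normal 0.612 0.291 0.735
  outer loop
   vertex 1.5 4.0 3.5
   vertex 4.0 0.0 3.0
   vertex 4.5 4.0 1.0
  endloop
 endfacet
 facet normal 0.603 0.284 0.745
  outer loop
   vertex 1.5 4.0 3.5
   vertex 0.5 3.5 4.5
   vertex 4.0 0.0 3.0
  endloop
 endfacet
 facet normal -0.386 -0.661 0.643
  outer loop
   vertex 1.5 0.0 1.5
   vertex 4.0 0.0 3.0
   vertex 0.5 3.5 4.5
  endloop
 endfacet
 facet normal 0.359 -0.717 -0.598
  outer loop
   vertex 1.5 0.0 1.5
   vertex 2.0 1.5 0.0
   vertex 4.0 0.0 3.0
  endloop
 endfacet
 facet normal -0.940 -0.333 0.076
  outer loop
   vertex 1.5 0.0 1.5
   vertex 0.5 3.5 4.5
   vertex 0.0 4.0 0.5
  endloop
 endfacet
 facet normal -0.664 -0.406 -0.627
  outer loop
   vertex 1.5 0.0 1.5
   vertex 0.0 4.0 0.5
   vertex 2.0 1.5 0.0
  endloop
 endfacet
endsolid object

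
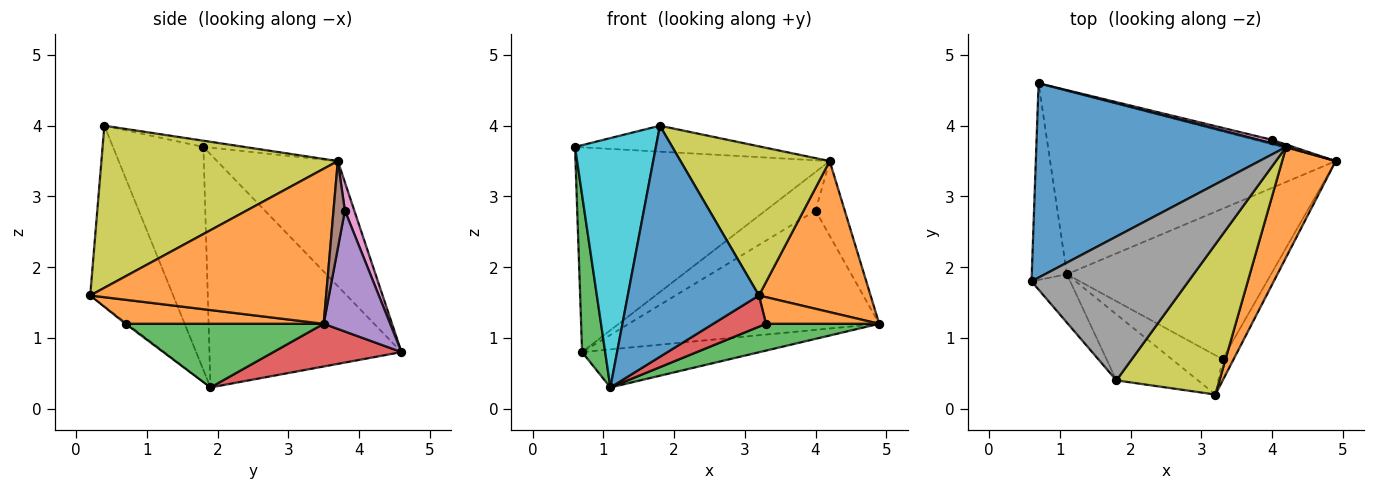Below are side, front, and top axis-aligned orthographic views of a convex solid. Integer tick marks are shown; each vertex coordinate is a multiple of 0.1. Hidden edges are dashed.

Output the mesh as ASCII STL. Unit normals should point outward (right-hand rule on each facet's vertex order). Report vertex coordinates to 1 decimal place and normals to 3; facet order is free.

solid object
 facet normal -0.326 0.686 0.651
  outer loop
   vertex 4.2 3.7 3.5
   vertex 0.7 4.6 0.8
   vertex 0.6 1.8 3.7
  endloop
 endfacet
 facet normal 0.863 -0.408 0.298
  outer loop
   vertex 4.2 3.7 3.5
   vertex 3.2 0.2 1.6
   vertex 4.9 3.5 1.2
  endloop
 endfacet
 facet normal -0.982 -0.118 -0.148
  outer loop
   vertex 1.1 1.9 0.3
   vertex 0.6 1.8 3.7
   vertex 0.7 4.6 0.8
  endloop
 endfacet
 facet normal 0.145 0.201 -0.969
  outer loop
   vertex 1.1 1.9 0.3
   vertex 0.7 4.6 0.8
   vertex 4.9 3.5 1.2
  endloop
 endfacet
 facet normal 0.256 0.966 -0.037
  outer loop
   vertex 4.0 3.8 2.8
   vertex 4.9 3.5 1.2
   vertex 0.7 4.6 0.8
  endloop
 endfacet
 facet normal 0.363 0.931 0.029
  outer loop
   vertex 4.0 3.8 2.8
   vertex 4.2 3.7 3.5
   vertex 4.9 3.5 1.2
  endloop
 endfacet
 facet normal 0.185 0.979 0.087
  outer loop
   vertex 4.0 3.8 2.8
   vertex 0.7 4.6 0.8
   vertex 4.2 3.7 3.5
  endloop
 endfacet
 facet normal -0.039 0.177 0.983
  outer loop
   vertex 1.8 0.4 4.0
   vertex 4.2 3.7 3.5
   vertex 0.6 1.8 3.7
  endloop
 endfacet
 facet normal 0.745 -0.470 0.474
  outer loop
   vertex 1.8 0.4 4.0
   vertex 3.2 0.2 1.6
   vertex 4.2 3.7 3.5
  endloop
 endfacet
 facet normal -0.739 -0.661 -0.128
  outer loop
   vertex 1.8 0.4 4.0
   vertex 0.6 1.8 3.7
   vertex 1.1 1.9 0.3
  endloop
 endfacet
 facet normal -0.520 -0.821 -0.235
  outer loop
   vertex 1.8 0.4 4.0
   vertex 1.1 1.9 0.3
   vertex 3.2 0.2 1.6
  endloop
 endfacet
 facet normal 0.805 -0.460 -0.374
  outer loop
   vertex 3.3 0.7 1.2
   vertex 4.9 3.5 1.2
   vertex 3.2 0.2 1.6
  endloop
 endfacet
 facet normal 0.294 -0.168 -0.941
  outer loop
   vertex 3.3 0.7 1.2
   vertex 1.1 1.9 0.3
   vertex 4.9 3.5 1.2
  endloop
 endfacet
 facet normal -0.019 -0.622 -0.783
  outer loop
   vertex 3.3 0.7 1.2
   vertex 3.2 0.2 1.6
   vertex 1.1 1.9 0.3
  endloop
 endfacet
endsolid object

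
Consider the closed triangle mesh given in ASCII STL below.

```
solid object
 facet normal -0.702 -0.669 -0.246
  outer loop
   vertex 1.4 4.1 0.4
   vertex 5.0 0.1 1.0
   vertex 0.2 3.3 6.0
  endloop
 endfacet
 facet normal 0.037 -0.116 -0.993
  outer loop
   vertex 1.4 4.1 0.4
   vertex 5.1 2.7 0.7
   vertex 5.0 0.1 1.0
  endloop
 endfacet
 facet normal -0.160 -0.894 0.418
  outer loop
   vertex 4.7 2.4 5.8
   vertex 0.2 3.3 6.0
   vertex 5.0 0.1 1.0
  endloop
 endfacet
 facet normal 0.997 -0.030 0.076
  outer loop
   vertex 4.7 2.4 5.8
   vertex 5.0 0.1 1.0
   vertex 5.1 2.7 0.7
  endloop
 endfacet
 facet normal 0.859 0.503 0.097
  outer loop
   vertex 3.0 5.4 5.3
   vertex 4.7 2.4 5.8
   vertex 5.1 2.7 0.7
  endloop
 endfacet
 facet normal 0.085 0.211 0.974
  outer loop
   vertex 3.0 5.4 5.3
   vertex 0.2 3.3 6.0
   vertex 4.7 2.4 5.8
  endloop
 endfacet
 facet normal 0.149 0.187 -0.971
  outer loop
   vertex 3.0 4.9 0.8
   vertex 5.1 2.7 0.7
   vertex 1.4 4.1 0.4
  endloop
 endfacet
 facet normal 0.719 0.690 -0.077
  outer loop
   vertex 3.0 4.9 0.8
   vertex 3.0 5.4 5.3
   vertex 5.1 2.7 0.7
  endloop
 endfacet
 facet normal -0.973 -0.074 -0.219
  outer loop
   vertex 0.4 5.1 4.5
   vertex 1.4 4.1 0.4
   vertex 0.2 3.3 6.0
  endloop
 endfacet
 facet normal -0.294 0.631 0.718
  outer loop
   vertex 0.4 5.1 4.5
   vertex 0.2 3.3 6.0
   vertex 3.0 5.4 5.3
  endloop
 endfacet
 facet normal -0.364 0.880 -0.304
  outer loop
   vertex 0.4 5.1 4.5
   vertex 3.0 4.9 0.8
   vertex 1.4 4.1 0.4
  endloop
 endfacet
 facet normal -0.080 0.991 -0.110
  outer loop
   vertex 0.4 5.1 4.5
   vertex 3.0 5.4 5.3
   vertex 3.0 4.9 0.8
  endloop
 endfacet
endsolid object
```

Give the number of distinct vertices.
8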